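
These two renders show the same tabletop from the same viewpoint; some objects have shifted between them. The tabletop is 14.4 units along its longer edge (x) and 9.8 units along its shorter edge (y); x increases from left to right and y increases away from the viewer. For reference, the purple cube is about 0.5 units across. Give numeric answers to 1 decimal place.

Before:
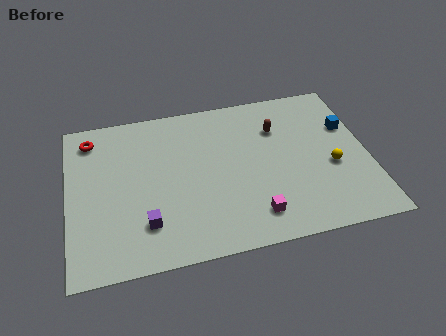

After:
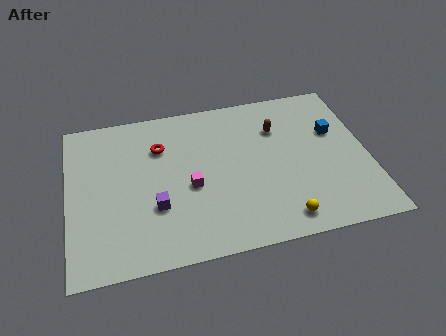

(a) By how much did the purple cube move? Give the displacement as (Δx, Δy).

(0.5, 0.9)

The purple cube started near (3.6, 2.4) and ended near (4.1, 3.3).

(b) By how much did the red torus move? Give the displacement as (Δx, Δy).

(3.3, -1.2)

The red torus was at about (1.2, 8.2) and moved to about (4.5, 7.0).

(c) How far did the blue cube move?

0.7

From (13.6, 6.4) to (12.9, 6.2), the blue cube covered √(0.7² + 0.2²) ≈ 0.7 units.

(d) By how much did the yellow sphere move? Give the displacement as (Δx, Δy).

(-2.6, -2.7)

The yellow sphere started near (12.6, 4.0) and ended near (10.0, 1.3).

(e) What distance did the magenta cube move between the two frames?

3.8

From (8.7, 1.8) to (5.8, 4.2), the magenta cube covered √(2.9² + 2.4²) ≈ 3.8 units.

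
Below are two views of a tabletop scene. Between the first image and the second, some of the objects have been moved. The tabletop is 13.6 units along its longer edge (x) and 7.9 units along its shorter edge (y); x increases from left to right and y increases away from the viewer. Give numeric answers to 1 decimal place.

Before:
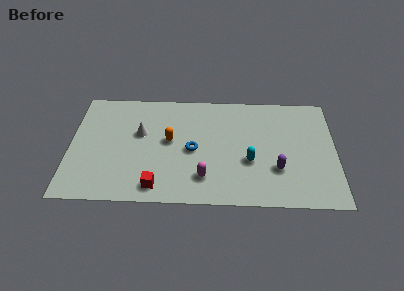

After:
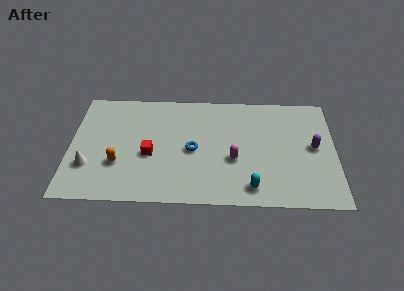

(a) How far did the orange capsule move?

3.1

From (5.1, 4.3) to (2.5, 2.6), the orange capsule covered √(2.6² + 1.7²) ≈ 3.1 units.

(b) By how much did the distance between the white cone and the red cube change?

-0.6

Before: roughly 3.8 units apart; after: 3.2. That's 0.6 units closer together.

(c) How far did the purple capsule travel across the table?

2.5

From (10.6, 2.5) to (12.5, 4.1), the purple capsule covered √(1.9² + 1.6²) ≈ 2.5 units.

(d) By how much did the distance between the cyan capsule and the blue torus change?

+0.9

They were about 3.0 units apart before and 3.9 after — 0.9 units further apart.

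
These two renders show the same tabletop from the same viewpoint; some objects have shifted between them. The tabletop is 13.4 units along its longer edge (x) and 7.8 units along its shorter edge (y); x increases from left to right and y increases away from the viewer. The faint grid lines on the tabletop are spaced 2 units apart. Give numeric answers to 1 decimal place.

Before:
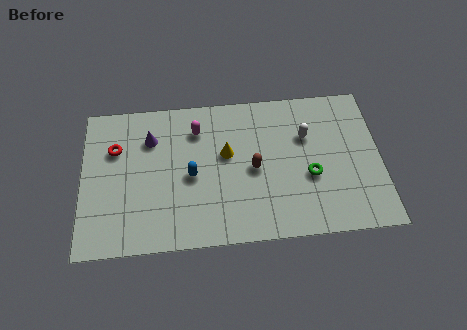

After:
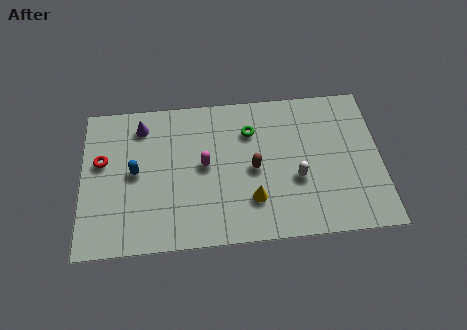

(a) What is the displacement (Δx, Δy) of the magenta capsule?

(0.3, -1.9)

The magenta capsule started near (5.2, 6.0) and ended near (5.5, 4.1).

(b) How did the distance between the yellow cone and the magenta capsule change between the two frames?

+1.0

The distance was about 1.9 in the first image and 2.9 in the second, so they moved 1.0 units further apart.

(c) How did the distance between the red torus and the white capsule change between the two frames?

+0.3

They were about 8.6 units apart before and 8.9 after — 0.3 units further apart.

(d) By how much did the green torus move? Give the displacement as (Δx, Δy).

(-2.6, 2.6)

From the two frames, the green torus sits at roughly (10.2, 3.1) before and (7.6, 5.7) after.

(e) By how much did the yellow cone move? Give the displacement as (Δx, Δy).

(1.1, -2.5)

The yellow cone started near (6.5, 4.6) and ended near (7.6, 2.1).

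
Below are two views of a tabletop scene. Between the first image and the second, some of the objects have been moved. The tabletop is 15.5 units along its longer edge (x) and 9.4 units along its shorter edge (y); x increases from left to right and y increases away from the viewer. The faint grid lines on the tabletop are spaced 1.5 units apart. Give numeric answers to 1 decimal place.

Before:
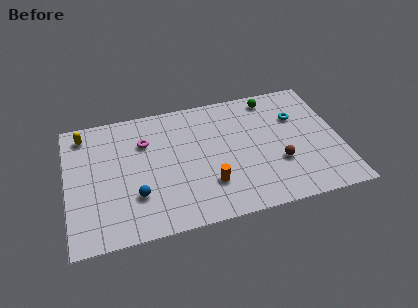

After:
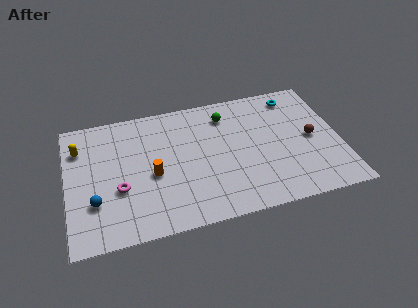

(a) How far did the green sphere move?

2.8

The green sphere was near (11.9, 8.2) before and (9.2, 7.5) after, so it travelled √(2.7² + 0.7²) ≈ 2.8 units.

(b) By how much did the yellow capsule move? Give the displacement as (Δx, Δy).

(-0.3, -1.0)

The yellow capsule was at about (1.1, 8.0) and moved to about (0.8, 7.0).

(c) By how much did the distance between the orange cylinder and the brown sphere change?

+5.1

The distance was about 4.0 in the first image and 9.1 in the second, so they moved 5.1 units further apart.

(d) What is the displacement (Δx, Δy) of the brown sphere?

(2.0, 1.4)

The brown sphere was at about (11.9, 3.2) and moved to about (13.9, 4.6).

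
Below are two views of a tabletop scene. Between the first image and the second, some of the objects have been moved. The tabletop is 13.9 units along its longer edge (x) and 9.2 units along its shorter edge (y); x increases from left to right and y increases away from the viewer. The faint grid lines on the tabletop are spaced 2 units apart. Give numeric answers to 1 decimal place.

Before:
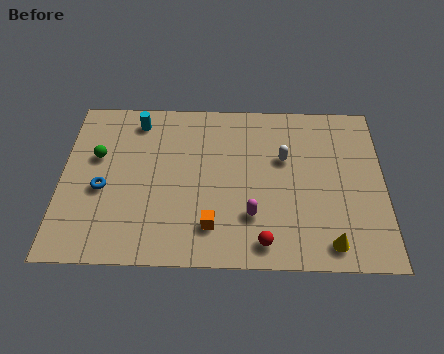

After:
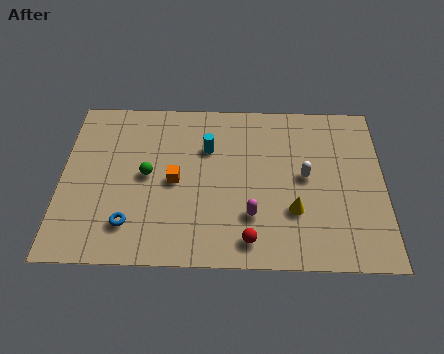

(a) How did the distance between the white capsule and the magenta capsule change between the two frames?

-0.3

Before: roughly 3.5 units apart; after: 3.2. That's 0.3 units closer together.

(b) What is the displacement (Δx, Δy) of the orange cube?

(-1.6, 2.4)

From the two frames, the orange cube sits at roughly (6.5, 2.0) before and (4.9, 4.4) after.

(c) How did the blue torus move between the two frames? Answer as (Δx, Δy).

(1.2, -1.9)

From the two frames, the blue torus sits at roughly (1.8, 3.9) before and (3.0, 2.0) after.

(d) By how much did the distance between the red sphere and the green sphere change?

-2.9

They were about 8.5 units apart before and 5.6 after — 2.9 units closer together.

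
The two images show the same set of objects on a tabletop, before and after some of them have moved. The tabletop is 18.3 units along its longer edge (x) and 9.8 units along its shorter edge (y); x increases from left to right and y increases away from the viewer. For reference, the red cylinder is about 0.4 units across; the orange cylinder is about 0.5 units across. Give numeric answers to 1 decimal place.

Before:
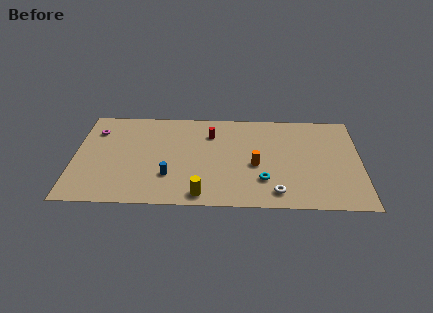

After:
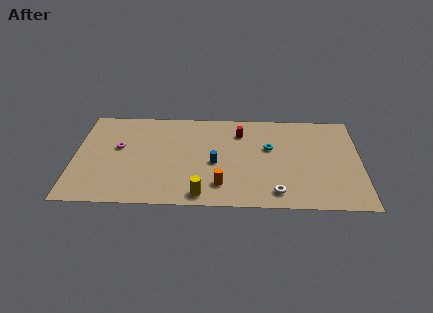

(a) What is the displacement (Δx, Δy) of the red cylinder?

(1.9, 0.2)

The red cylinder started near (8.7, 7.3) and ended near (10.6, 7.5).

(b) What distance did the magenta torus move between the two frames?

2.3

The magenta torus moved from about (1.3, 7.4) to (2.8, 5.7), a distance of √(1.5² + 1.7²) ≈ 2.3.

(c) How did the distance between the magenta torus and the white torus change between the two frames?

-2.1

The distance was about 13.0 in the first image and 10.9 in the second, so they moved 2.1 units closer together.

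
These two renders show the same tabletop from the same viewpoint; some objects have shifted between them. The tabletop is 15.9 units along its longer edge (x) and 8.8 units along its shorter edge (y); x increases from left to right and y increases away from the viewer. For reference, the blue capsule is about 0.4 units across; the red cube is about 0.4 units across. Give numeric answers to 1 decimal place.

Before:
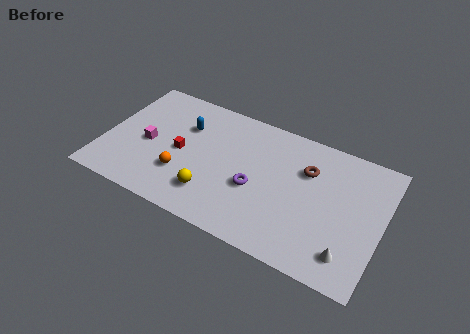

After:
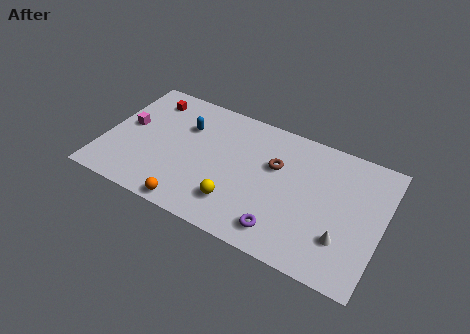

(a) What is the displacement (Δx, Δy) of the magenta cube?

(-1.3, 0.8)

From the two frames, the magenta cube sits at roughly (2.5, 4.0) before and (1.2, 4.8) after.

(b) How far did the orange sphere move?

2.1

From (4.7, 2.7) to (5.5, 0.8), the orange sphere covered √(0.8² + 1.9²) ≈ 2.1 units.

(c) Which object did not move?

the blue capsule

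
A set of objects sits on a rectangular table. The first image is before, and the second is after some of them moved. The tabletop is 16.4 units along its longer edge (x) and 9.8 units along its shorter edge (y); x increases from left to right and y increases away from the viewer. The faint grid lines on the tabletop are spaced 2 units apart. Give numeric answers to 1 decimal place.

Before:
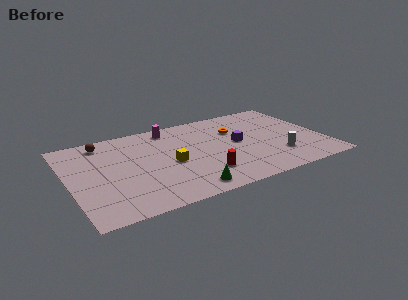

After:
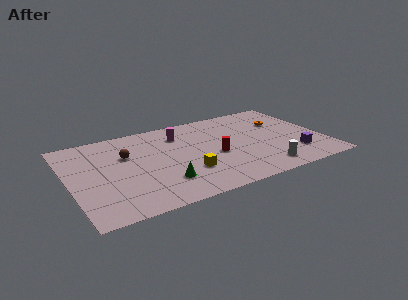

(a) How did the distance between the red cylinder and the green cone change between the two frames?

+2.2

They were about 1.8 units apart before and 4.0 after — 2.2 units further apart.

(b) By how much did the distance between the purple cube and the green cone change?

+3.1

The distance was about 5.5 in the first image and 8.6 in the second, so they moved 3.1 units further apart.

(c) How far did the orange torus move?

3.1

From (11.0, 6.7) to (14.1, 6.6), the orange torus covered √(3.1² + 0.1²) ≈ 3.1 units.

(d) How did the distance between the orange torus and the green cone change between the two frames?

+2.5

They were about 6.8 units apart before and 9.3 after — 2.5 units further apart.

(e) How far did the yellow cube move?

1.7

The yellow cube was near (6.4, 4.4) before and (7.3, 3.0) after, so it travelled √(0.9² + 1.4²) ≈ 1.7 units.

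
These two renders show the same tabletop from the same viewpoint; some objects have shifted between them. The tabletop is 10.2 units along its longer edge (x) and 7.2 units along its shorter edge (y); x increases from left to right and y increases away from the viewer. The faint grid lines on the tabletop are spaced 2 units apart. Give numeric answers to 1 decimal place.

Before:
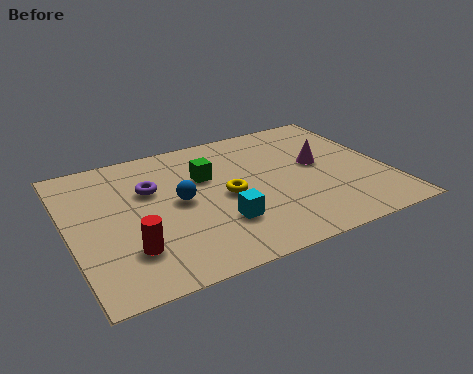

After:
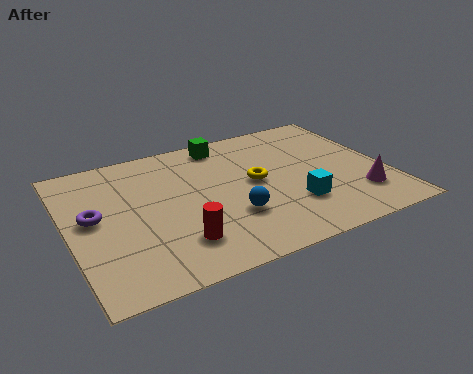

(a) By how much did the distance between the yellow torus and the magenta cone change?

+0.5

The distance was about 3.2 in the first image and 3.7 in the second, so they moved 0.5 units further apart.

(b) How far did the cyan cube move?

2.4

From (4.6, 2.1) to (7.0, 2.1), the cyan cube covered √(2.4² + 0.0²) ≈ 2.4 units.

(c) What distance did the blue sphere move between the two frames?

2.1

The blue sphere was near (3.5, 3.7) before and (5.0, 2.3) after, so it travelled √(1.5² + 1.4²) ≈ 2.1 units.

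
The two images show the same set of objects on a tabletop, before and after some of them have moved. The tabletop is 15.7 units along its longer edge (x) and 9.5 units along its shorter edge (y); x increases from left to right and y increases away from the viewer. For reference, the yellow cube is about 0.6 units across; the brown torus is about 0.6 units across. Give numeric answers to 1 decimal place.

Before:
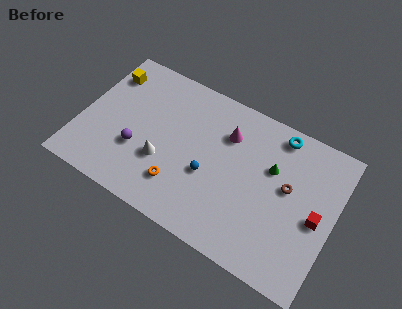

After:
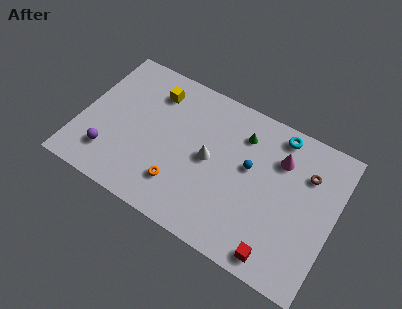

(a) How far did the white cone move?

3.1

From (5.3, 3.3) to (8.0, 4.8), the white cone covered √(2.7² + 1.5²) ≈ 3.1 units.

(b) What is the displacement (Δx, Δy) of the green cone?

(-2.0, 1.2)

From the two frames, the green cone sits at roughly (11.7, 6.1) before and (9.7, 7.3) after.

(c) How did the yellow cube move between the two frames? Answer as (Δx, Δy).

(3.0, 0.1)

From the two frames, the yellow cube sits at roughly (1.1, 7.4) before and (4.1, 7.5) after.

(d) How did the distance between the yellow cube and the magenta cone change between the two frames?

+0.3

The distance was about 7.7 in the first image and 8.0 in the second, so they moved 0.3 units further apart.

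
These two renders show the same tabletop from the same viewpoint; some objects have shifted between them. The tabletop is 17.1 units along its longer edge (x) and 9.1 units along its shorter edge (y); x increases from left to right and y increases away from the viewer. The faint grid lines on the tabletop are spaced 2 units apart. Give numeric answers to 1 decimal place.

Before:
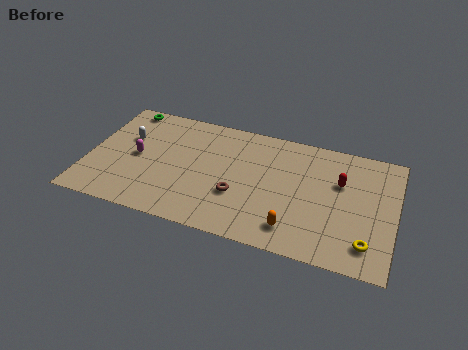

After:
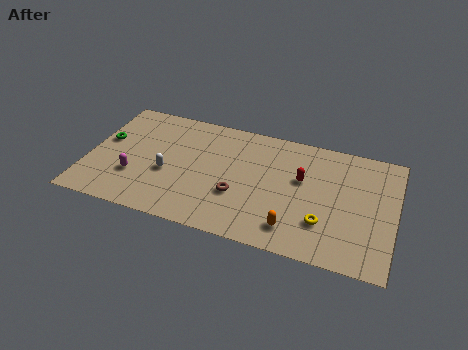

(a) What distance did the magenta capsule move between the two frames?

1.6

From (2.7, 4.5) to (2.7, 2.9), the magenta capsule covered √(0.0² + 1.6²) ≈ 1.6 units.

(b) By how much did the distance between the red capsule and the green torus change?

-1.5

Before: roughly 12.6 units apart; after: 11.1. That's 1.5 units closer together.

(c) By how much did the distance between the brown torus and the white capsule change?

-3.0

They were about 7.0 units apart before and 4.0 after — 3.0 units closer together.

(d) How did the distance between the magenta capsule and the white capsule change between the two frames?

+0.5

They were about 1.5 units apart before and 2.0 after — 0.5 units further apart.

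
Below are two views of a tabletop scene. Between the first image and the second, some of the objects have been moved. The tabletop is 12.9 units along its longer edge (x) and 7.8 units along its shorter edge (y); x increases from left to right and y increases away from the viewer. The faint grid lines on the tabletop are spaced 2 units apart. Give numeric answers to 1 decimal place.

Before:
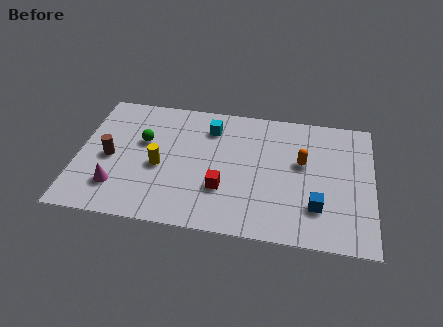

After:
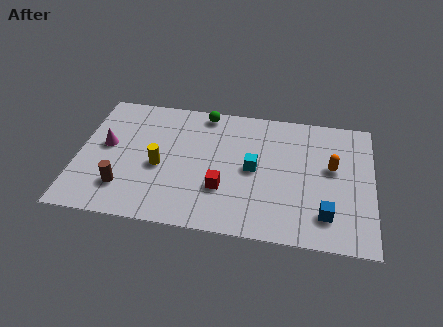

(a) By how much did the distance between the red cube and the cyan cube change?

-1.8

Before: roughly 3.7 units apart; after: 1.9. That's 1.8 units closer together.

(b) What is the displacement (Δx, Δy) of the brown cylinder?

(0.7, -1.7)

From the two frames, the brown cylinder sits at roughly (1.4, 3.6) before and (2.1, 1.9) after.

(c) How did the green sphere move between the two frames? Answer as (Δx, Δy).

(2.6, 2.2)

From the two frames, the green sphere sits at roughly (2.8, 4.8) before and (5.4, 7.0) after.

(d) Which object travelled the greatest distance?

the green sphere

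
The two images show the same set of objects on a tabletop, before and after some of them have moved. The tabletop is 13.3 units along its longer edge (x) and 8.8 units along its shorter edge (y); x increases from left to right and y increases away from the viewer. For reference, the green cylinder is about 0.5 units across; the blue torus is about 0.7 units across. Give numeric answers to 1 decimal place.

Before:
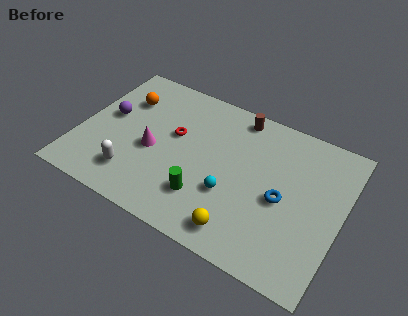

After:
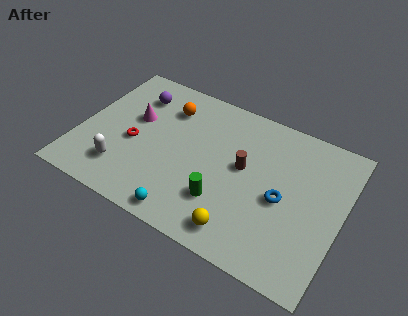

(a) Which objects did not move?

the yellow sphere and the blue torus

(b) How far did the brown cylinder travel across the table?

3.0

The brown cylinder moved from about (7.6, 7.8) to (8.3, 4.9), a distance of √(0.7² + 2.9²) ≈ 3.0.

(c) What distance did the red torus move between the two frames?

2.4

The red torus was near (4.7, 5.2) before and (2.8, 3.8) after, so it travelled √(1.9² + 1.4²) ≈ 2.4 units.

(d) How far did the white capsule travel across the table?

0.6

The white capsule was near (3.1, 1.9) before and (2.5, 2.0) after, so it travelled √(0.6² + 0.1²) ≈ 0.6 units.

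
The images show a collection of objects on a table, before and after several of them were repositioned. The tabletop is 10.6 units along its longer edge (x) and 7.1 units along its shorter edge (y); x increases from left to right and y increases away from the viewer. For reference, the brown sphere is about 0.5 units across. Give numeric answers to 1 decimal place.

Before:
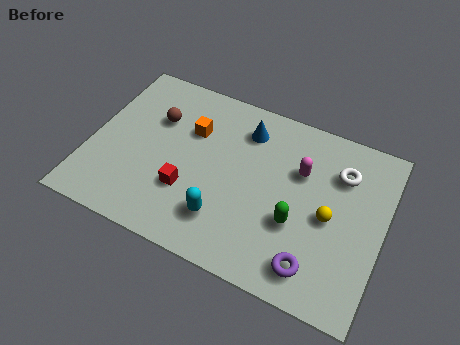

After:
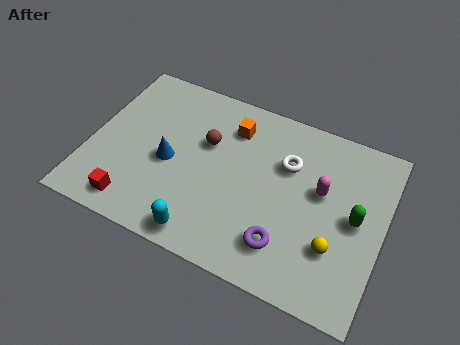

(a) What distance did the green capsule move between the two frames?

2.2

The green capsule moved from about (7.6, 2.6) to (9.6, 3.6), a distance of √(2.0² + 1.0²) ≈ 2.2.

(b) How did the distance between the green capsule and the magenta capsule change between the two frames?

-0.7

The distance was about 2.1 in the first image and 1.4 in the second, so they moved 0.7 units closer together.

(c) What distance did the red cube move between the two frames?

2.2

From (3.7, 2.3) to (1.9, 1.0), the red cube covered √(1.8² + 1.3²) ≈ 2.2 units.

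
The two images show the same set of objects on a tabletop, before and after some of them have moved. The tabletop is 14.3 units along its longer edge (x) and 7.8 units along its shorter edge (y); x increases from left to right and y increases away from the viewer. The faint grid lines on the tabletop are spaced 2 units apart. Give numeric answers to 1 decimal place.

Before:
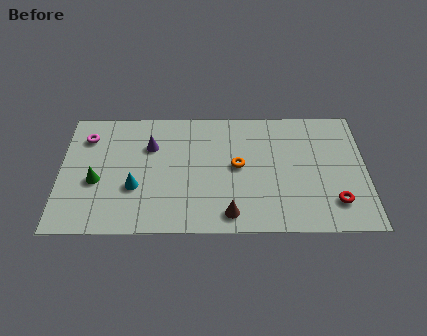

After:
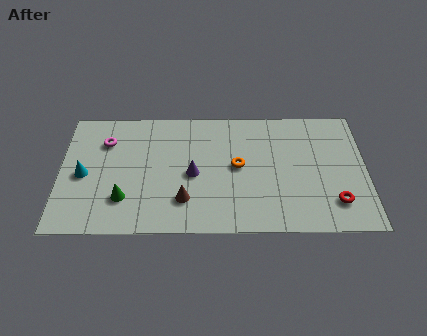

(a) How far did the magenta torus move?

0.9

From (1.2, 6.0) to (2.1, 5.7), the magenta torus covered √(0.9² + 0.3²) ≈ 0.9 units.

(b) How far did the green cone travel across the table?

1.7

The green cone was near (1.7, 3.2) before and (3.0, 2.1) after, so it travelled √(1.3² + 1.1²) ≈ 1.7 units.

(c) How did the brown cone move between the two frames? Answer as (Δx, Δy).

(-2.1, 0.9)

The brown cone started near (7.9, 1.1) and ended near (5.8, 2.0).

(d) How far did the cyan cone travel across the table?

2.5

The cyan cone moved from about (3.5, 2.8) to (1.1, 3.6), a distance of √(2.4² + 0.8²) ≈ 2.5.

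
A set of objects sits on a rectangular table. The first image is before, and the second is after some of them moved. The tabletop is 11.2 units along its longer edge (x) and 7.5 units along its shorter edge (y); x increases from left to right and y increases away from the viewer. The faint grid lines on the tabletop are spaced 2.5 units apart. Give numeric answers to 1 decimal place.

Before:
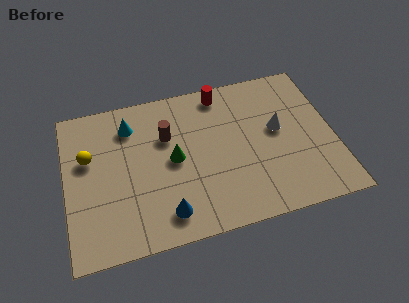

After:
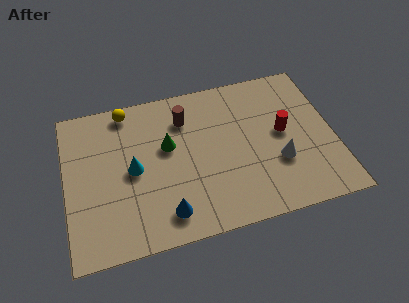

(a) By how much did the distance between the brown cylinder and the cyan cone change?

+1.3

The distance was about 1.7 in the first image and 3.0 in the second, so they moved 1.3 units further apart.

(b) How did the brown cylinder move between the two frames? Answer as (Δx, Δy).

(0.8, 0.7)

From the two frames, the brown cylinder sits at roughly (4.3, 5.0) before and (5.1, 5.7) after.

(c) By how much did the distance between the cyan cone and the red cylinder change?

+2.3

The distance was about 4.0 in the first image and 6.3 in the second, so they moved 2.3 units further apart.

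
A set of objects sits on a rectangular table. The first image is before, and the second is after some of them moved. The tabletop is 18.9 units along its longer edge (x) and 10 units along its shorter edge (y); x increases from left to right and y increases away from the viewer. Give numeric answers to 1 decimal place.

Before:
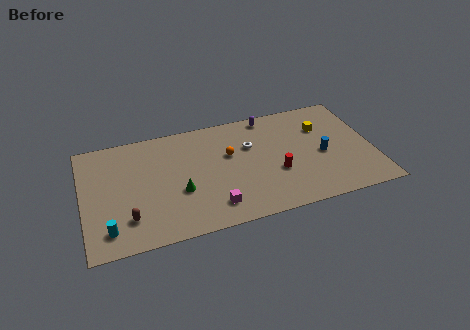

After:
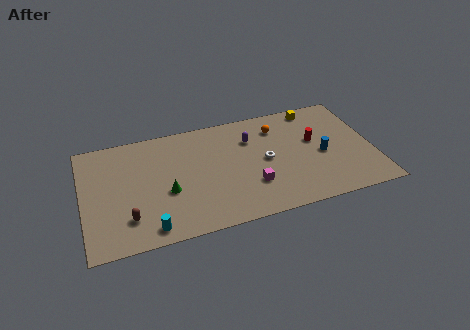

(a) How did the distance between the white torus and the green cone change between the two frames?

+1.0

They were about 5.6 units apart before and 6.6 after — 1.0 units further apart.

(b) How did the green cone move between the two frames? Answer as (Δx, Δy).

(-0.8, 0.2)

The green cone was at about (6.2, 3.8) and moved to about (5.4, 4.0).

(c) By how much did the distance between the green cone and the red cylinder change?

+3.7

They were about 6.3 units apart before and 10.0 after — 3.7 units further apart.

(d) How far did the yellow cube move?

1.9

From (15.8, 7.0) to (15.5, 8.9), the yellow cube covered √(0.3² + 1.9²) ≈ 1.9 units.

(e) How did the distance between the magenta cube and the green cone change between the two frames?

+2.7

They were about 2.8 units apart before and 5.5 after — 2.7 units further apart.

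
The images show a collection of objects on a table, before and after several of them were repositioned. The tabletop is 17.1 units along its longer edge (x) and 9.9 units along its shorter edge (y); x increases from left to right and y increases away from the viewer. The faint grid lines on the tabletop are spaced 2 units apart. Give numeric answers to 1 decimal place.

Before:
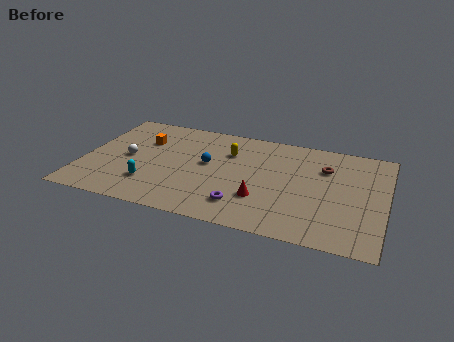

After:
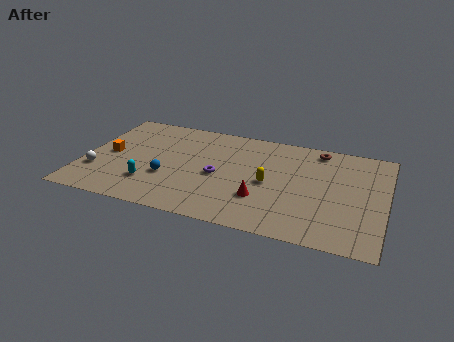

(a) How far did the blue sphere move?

2.9

From (7.0, 5.5) to (4.9, 3.5), the blue sphere covered √(2.1² + 2.0²) ≈ 2.9 units.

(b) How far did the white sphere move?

2.4

The white sphere was near (2.5, 4.8) before and (0.9, 3.0) after, so it travelled √(1.6² + 1.8²) ≈ 2.4 units.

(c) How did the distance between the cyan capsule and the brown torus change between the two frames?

+0.4

Before: roughly 10.6 units apart; after: 11.0. That's 0.4 units further apart.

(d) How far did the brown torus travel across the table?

1.8

The brown torus was near (13.6, 7.0) before and (13.1, 8.7) after, so it travelled √(0.5² + 1.7²) ≈ 1.8 units.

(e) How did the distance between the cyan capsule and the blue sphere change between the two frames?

-2.9

Before: roughly 4.2 units apart; after: 1.3. That's 2.9 units closer together.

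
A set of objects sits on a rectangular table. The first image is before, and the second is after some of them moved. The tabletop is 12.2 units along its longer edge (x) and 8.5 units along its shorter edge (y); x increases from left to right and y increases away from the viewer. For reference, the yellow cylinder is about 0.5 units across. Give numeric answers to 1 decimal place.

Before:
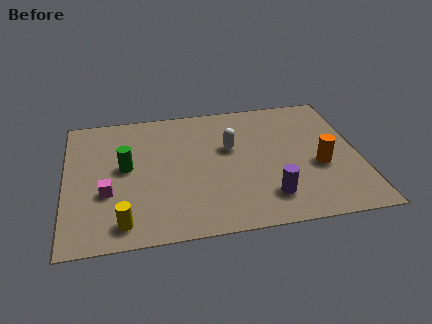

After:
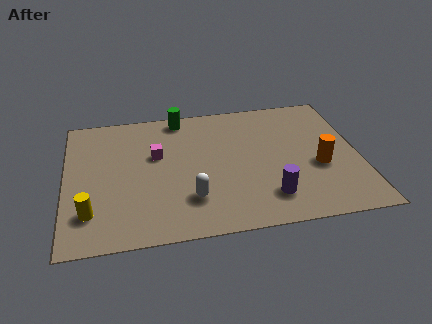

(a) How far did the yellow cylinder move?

1.5

The yellow cylinder was near (2.3, 1.2) before and (1.0, 2.0) after, so it travelled √(1.3² + 0.8²) ≈ 1.5 units.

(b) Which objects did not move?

the orange cylinder and the purple cylinder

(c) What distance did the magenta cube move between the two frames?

3.0

From (1.7, 3.1) to (3.8, 5.2), the magenta cube covered √(2.1² + 2.1²) ≈ 3.0 units.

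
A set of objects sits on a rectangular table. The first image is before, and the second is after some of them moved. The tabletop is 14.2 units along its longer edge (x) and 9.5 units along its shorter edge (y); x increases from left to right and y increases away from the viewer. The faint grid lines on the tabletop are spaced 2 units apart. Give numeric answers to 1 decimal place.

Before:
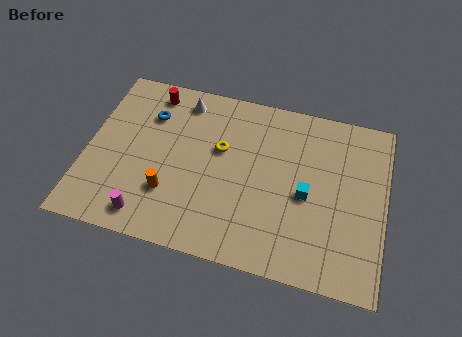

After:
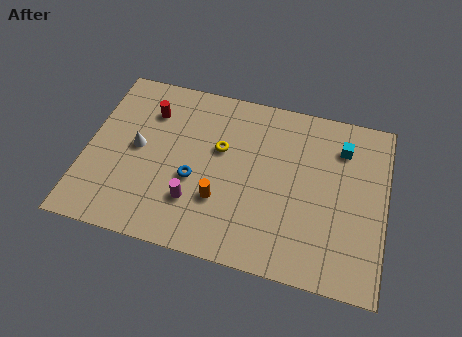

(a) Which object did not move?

the yellow torus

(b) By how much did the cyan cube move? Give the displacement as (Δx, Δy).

(1.5, 3.0)

The cyan cube was at about (10.5, 4.3) and moved to about (12.0, 7.3).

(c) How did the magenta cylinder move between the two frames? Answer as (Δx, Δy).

(2.1, 1.3)

The magenta cylinder was at about (3.2, 1.3) and moved to about (5.3, 2.6).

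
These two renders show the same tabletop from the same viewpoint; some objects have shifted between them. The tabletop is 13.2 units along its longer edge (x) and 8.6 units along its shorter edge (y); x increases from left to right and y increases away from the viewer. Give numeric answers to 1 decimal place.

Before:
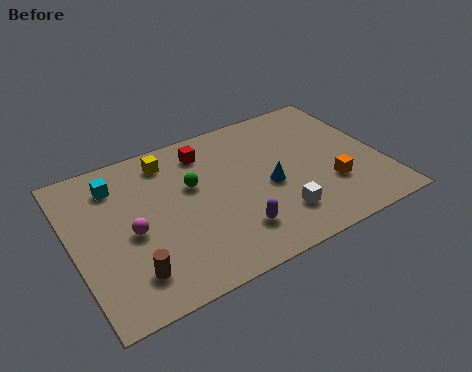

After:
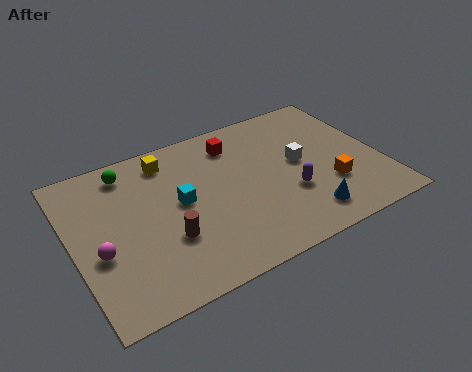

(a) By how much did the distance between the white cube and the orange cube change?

-0.4

They were about 2.5 units apart before and 2.1 after — 0.4 units closer together.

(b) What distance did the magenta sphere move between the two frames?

1.5

The magenta sphere was near (2.4, 3.9) before and (1.0, 3.4) after, so it travelled √(1.4² + 0.5²) ≈ 1.5 units.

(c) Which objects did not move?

the orange cube and the yellow cube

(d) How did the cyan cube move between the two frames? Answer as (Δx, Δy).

(2.5, -2.2)

From the two frames, the cyan cube sits at roughly (2.1, 6.8) before and (4.6, 4.6) after.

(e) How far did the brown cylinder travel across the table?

2.0

The brown cylinder moved from about (2.1, 1.8) to (3.8, 2.9), a distance of √(1.7² + 1.1²) ≈ 2.0.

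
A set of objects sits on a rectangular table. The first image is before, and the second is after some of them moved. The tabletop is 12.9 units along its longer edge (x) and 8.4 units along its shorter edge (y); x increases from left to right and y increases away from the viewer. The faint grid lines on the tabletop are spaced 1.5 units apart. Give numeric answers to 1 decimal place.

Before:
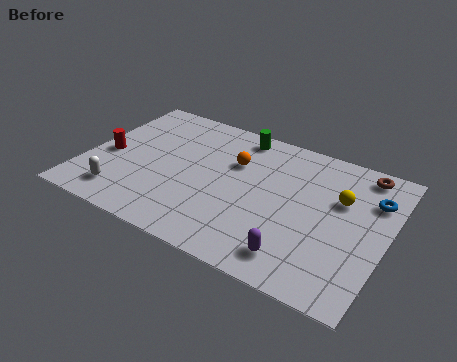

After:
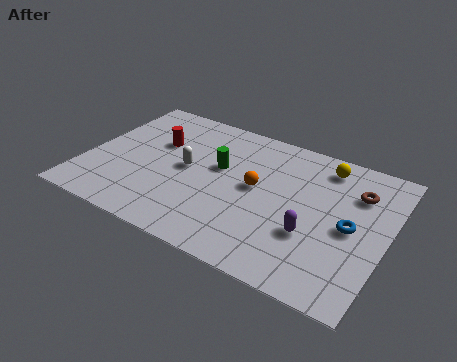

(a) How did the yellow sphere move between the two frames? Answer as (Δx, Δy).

(-0.9, 1.7)

The yellow sphere was at about (10.8, 5.4) and moved to about (9.9, 7.1).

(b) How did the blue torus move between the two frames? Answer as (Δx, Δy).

(-0.7, -2.0)

The blue torus was at about (12.1, 6.0) and moved to about (11.4, 4.0).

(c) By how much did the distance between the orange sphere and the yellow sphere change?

-0.9

Before: roughly 4.6 units apart; after: 3.7. That's 0.9 units closer together.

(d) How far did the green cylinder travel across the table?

2.5

From (6.1, 7.4) to (5.6, 5.0), the green cylinder covered √(0.5² + 2.4²) ≈ 2.5 units.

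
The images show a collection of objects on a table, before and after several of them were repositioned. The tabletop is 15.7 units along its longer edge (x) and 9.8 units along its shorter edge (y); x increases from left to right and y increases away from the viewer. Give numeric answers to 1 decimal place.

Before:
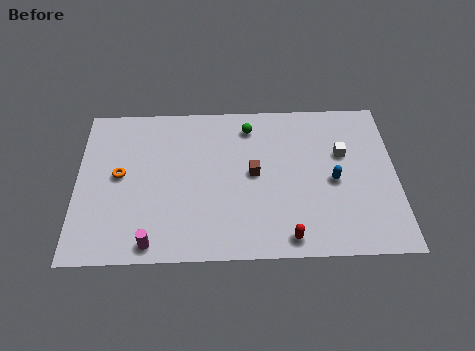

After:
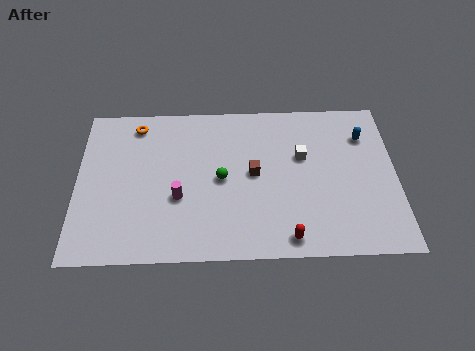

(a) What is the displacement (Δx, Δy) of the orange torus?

(0.8, 3.2)

The orange torus started near (2.1, 5.2) and ended near (2.9, 8.4).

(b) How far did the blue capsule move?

3.2

The blue capsule moved from about (12.6, 4.5) to (14.2, 7.3), a distance of √(1.6² + 2.8²) ≈ 3.2.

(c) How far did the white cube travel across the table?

2.0

The white cube moved from about (13.1, 6.2) to (11.1, 6.1), a distance of √(2.0² + 0.1²) ≈ 2.0.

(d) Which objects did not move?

the brown cube and the red capsule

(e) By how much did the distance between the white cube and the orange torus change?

-2.5

They were about 11.0 units apart before and 8.5 after — 2.5 units closer together.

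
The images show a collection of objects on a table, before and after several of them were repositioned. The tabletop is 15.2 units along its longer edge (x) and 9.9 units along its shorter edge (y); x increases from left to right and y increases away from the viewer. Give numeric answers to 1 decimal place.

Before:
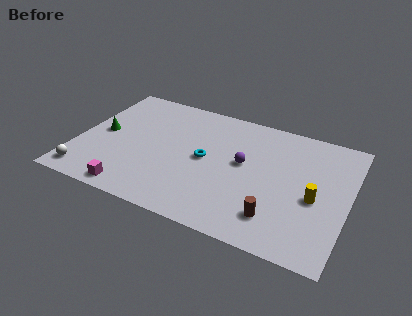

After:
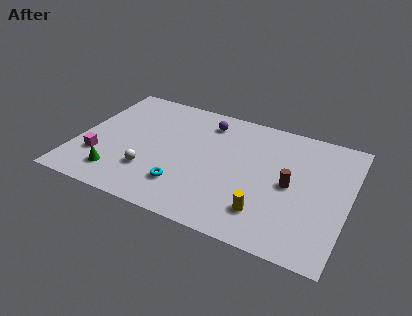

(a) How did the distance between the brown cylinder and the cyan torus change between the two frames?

+1.0

They were about 5.2 units apart before and 6.2 after — 1.0 units further apart.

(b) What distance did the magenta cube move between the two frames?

2.9

The magenta cube was near (3.6, 1.0) before and (1.4, 2.9) after, so it travelled √(2.2² + 1.9²) ≈ 2.9 units.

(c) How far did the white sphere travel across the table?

3.7

From (0.9, 1.3) to (4.3, 2.8), the white sphere covered √(3.4² + 1.5²) ≈ 3.7 units.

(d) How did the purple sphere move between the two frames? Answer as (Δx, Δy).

(-2.4, 2.6)

From the two frames, the purple sphere sits at roughly (9.3, 5.5) before and (6.9, 8.1) after.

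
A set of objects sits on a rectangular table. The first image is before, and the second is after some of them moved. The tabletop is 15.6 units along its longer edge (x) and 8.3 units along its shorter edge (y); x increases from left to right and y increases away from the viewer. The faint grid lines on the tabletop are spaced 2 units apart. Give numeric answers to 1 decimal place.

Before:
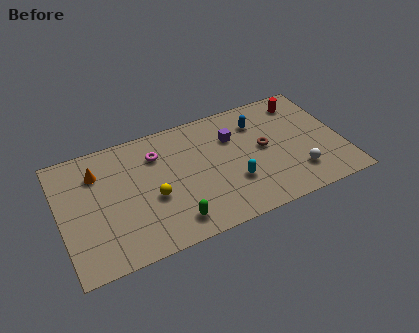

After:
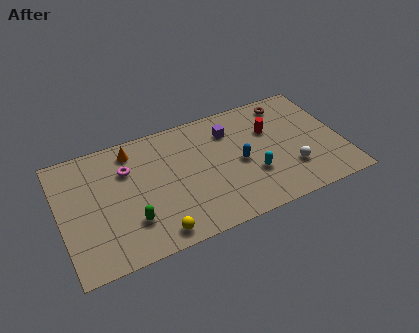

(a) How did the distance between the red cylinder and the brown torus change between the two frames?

-1.5

The distance was about 3.5 in the first image and 2.0 in the second, so they moved 1.5 units closer together.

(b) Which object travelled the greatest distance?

the brown torus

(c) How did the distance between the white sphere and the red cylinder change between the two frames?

-1.8

The distance was about 5.0 in the first image and 3.2 in the second, so they moved 1.8 units closer together.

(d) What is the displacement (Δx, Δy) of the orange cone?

(2.0, 0.8)

The orange cone was at about (2.2, 6.2) and moved to about (4.2, 7.0).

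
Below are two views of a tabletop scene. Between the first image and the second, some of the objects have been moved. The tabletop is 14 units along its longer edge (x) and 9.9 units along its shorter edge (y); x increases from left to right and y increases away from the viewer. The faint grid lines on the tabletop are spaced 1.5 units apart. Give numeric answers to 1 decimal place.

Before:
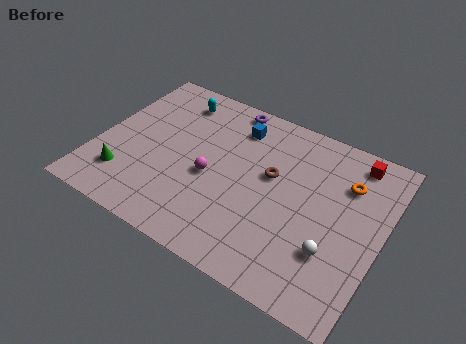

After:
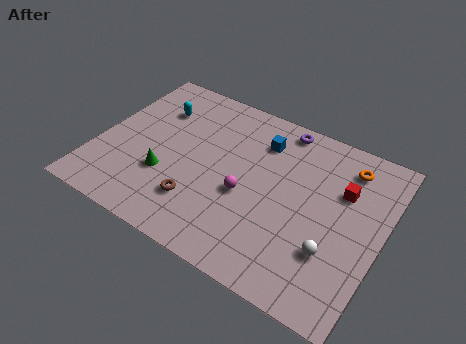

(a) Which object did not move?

the white sphere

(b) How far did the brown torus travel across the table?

4.5

From (8.5, 5.8) to (5.4, 2.5), the brown torus covered √(3.1² + 3.3²) ≈ 4.5 units.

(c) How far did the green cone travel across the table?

2.1

The green cone moved from about (1.7, 2.3) to (3.6, 3.3), a distance of √(1.9² + 1.0²) ≈ 2.1.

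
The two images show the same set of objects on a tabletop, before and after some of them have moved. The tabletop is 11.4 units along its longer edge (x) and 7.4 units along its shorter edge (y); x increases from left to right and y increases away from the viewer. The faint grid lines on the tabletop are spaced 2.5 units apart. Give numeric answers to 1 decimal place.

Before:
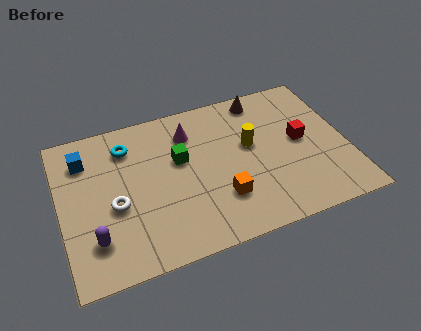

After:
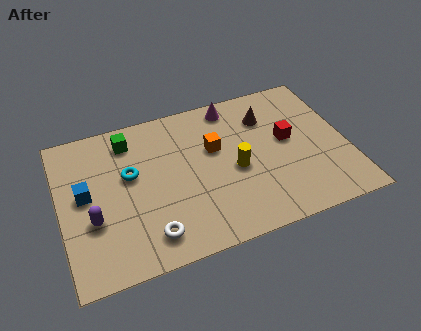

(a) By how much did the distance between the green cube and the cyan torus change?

-0.7

Before: roughly 2.4 units apart; after: 1.7. That's 0.7 units closer together.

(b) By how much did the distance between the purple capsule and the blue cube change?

-2.6

The distance was about 3.9 in the first image and 1.3 in the second, so they moved 2.6 units closer together.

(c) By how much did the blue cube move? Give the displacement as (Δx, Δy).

(-0.1, -1.7)

The blue cube started near (1.1, 5.7) and ended near (1.0, 4.0).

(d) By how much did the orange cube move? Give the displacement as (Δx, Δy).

(0.0, 2.5)

From the two frames, the orange cube sits at roughly (6.2, 2.1) before and (6.2, 4.6) after.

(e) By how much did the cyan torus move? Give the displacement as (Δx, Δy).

(0.0, -1.4)

The cyan torus started near (2.8, 5.8) and ended near (2.8, 4.4).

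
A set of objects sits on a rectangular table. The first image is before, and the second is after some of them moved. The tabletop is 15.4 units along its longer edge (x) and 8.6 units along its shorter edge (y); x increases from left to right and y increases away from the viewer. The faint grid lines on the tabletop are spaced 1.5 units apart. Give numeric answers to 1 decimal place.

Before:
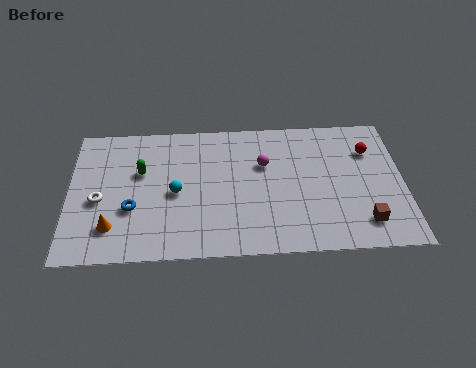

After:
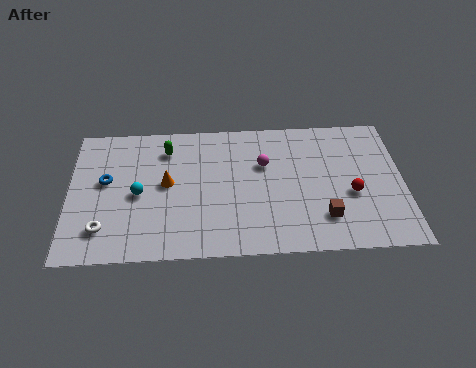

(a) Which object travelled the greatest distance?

the orange cone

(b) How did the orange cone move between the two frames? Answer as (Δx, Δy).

(2.5, 2.6)

From the two frames, the orange cone sits at roughly (2.0, 2.0) before and (4.5, 4.6) after.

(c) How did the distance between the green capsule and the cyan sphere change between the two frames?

+1.0

Before: roughly 2.1 units apart; after: 3.1. That's 1.0 units further apart.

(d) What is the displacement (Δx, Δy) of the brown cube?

(-1.8, 0.4)

From the two frames, the brown cube sits at roughly (13.5, 1.7) before and (11.7, 2.1) after.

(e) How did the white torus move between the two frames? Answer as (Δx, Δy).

(0.2, -1.8)

From the two frames, the white torus sits at roughly (1.4, 3.7) before and (1.6, 1.9) after.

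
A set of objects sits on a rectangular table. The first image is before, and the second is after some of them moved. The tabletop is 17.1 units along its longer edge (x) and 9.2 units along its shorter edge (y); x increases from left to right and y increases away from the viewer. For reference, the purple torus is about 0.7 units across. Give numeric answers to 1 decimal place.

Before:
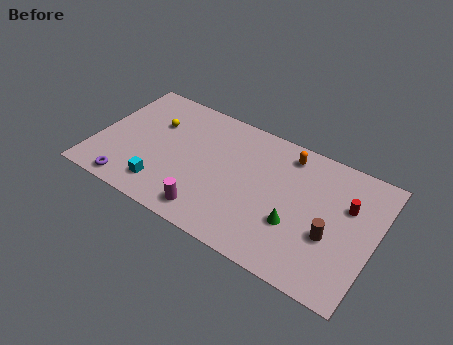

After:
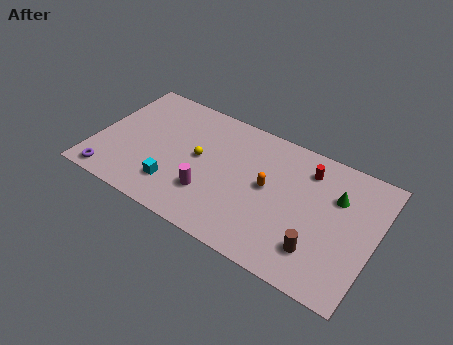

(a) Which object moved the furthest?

the green cone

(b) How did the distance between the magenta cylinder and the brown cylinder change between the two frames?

-0.7

The distance was about 7.4 in the first image and 6.7 in the second, so they moved 0.7 units closer together.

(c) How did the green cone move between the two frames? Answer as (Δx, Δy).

(2.1, 3.1)

From the two frames, the green cone sits at roughly (12.5, 3.2) before and (14.6, 6.3) after.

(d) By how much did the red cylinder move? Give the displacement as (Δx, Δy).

(-2.6, 1.3)

The red cylinder was at about (15.3, 6.0) and moved to about (12.7, 7.3).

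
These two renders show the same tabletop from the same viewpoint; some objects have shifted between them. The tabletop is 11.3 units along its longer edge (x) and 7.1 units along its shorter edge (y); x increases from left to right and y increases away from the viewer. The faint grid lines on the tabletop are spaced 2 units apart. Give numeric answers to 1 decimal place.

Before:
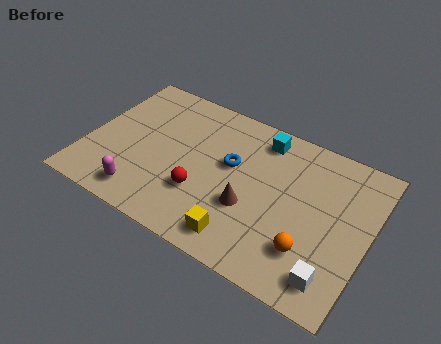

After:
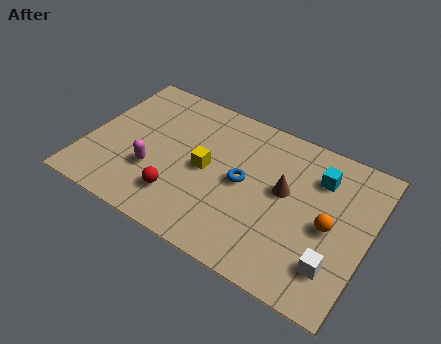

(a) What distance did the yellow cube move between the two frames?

3.0

The yellow cube was near (6.6, 1.1) before and (4.8, 3.5) after, so it travelled √(1.8² + 2.4²) ≈ 3.0 units.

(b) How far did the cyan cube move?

2.5

The cyan cube was near (6.7, 6.0) before and (9.1, 5.3) after, so it travelled √(2.4² + 0.7²) ≈ 2.5 units.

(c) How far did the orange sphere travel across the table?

1.5

The orange sphere was near (9.2, 1.9) before and (9.8, 3.3) after, so it travelled √(0.6² + 1.4²) ≈ 1.5 units.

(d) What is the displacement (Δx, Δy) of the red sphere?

(-0.8, -0.6)

From the two frames, the red sphere sits at roughly (4.8, 2.3) before and (4.0, 1.7) after.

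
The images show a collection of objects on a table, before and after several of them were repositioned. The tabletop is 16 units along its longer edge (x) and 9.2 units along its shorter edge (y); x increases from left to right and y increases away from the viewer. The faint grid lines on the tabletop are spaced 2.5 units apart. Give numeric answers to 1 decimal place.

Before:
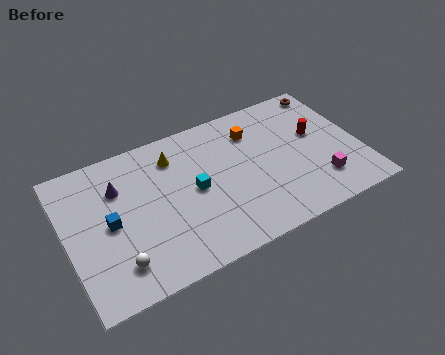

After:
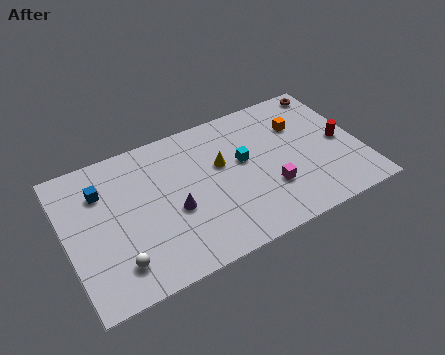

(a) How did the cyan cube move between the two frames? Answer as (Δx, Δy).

(2.8, 0.7)

The cyan cube was at about (6.9, 4.6) and moved to about (9.7, 5.3).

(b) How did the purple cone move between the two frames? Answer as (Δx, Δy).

(2.7, -2.7)

From the two frames, the purple cone sits at roughly (3.0, 6.5) before and (5.7, 3.8) after.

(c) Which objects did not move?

the brown torus and the white sphere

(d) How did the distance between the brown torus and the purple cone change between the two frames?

-1.8

They were about 12.1 units apart before and 10.3 after — 1.8 units closer together.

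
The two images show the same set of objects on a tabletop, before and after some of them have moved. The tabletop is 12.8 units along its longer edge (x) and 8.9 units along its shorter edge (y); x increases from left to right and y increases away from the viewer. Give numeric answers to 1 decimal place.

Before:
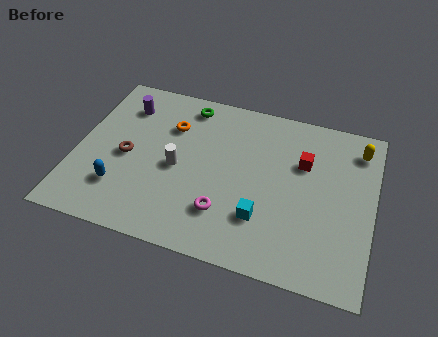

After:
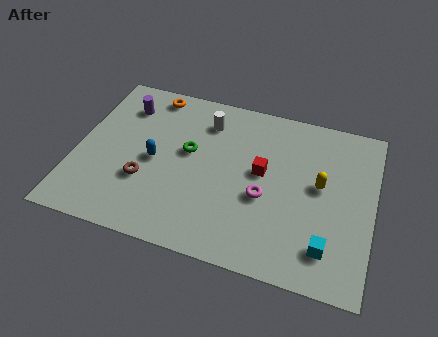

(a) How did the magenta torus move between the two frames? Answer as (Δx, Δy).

(1.6, 1.3)

From the two frames, the magenta torus sits at roughly (6.6, 2.3) before and (8.2, 3.6) after.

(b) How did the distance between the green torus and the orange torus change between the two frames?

+1.9

Before: roughly 1.5 units apart; after: 3.4. That's 1.9 units further apart.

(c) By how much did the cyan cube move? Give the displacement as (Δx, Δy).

(2.8, -0.7)

The cyan cube was at about (8.2, 2.5) and moved to about (11.0, 1.8).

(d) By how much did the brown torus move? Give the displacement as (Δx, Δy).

(0.9, -1.1)

From the two frames, the brown torus sits at roughly (2.2, 4.1) before and (3.1, 3.0) after.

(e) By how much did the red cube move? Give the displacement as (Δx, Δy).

(-1.7, -1.0)

From the two frames, the red cube sits at roughly (9.7, 5.9) before and (8.0, 4.9) after.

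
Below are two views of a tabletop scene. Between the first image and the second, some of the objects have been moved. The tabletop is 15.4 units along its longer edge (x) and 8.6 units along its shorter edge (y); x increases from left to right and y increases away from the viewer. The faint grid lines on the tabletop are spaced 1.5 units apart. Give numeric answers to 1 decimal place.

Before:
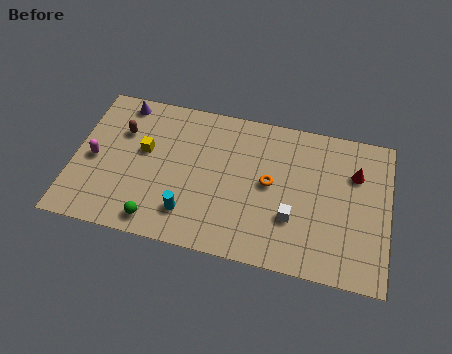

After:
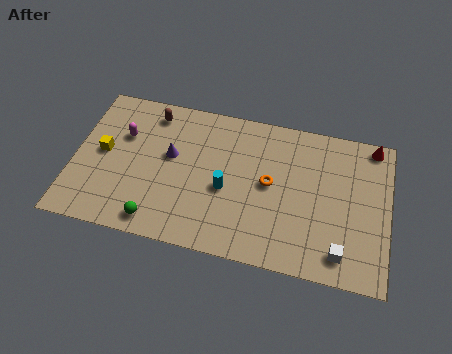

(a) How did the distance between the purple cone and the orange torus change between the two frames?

-3.2

The distance was about 8.1 in the first image and 4.9 in the second, so they moved 3.2 units closer together.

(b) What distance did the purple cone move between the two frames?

3.7

The purple cone moved from about (2.1, 7.6) to (4.7, 5.0), a distance of √(2.6² + 2.6²) ≈ 3.7.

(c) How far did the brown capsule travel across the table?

2.0

The brown capsule was near (2.2, 5.9) before and (3.6, 7.3) after, so it travelled √(1.4² + 1.4²) ≈ 2.0 units.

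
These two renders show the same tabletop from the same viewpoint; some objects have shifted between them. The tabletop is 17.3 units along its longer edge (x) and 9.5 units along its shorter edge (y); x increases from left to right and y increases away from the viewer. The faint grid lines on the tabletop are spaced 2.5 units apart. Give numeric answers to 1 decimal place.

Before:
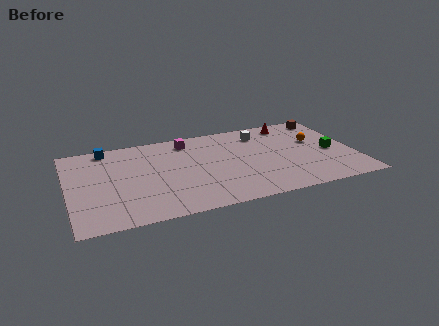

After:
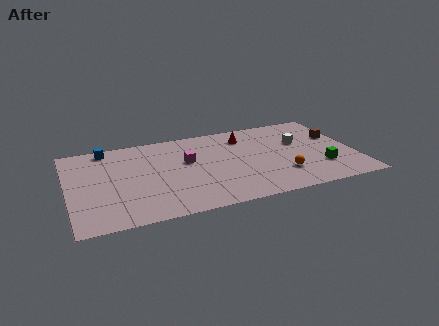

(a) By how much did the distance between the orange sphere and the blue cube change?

-1.1

They were about 12.9 units apart before and 11.8 after — 1.1 units closer together.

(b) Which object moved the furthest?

the orange sphere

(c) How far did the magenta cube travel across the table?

2.3

The magenta cube was near (7.4, 8.0) before and (7.2, 5.7) after, so it travelled √(0.2² + 2.3²) ≈ 2.3 units.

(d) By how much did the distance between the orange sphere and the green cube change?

+0.7

They were about 1.7 units apart before and 2.4 after — 0.7 units further apart.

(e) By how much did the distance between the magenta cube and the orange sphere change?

-1.7

The distance was about 8.0 in the first image and 6.3 in the second, so they moved 1.7 units closer together.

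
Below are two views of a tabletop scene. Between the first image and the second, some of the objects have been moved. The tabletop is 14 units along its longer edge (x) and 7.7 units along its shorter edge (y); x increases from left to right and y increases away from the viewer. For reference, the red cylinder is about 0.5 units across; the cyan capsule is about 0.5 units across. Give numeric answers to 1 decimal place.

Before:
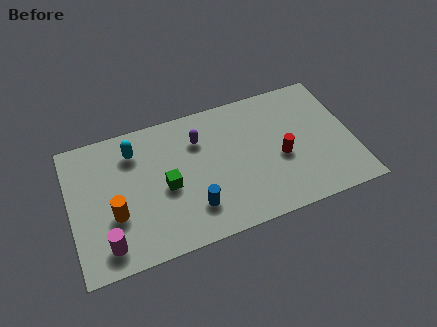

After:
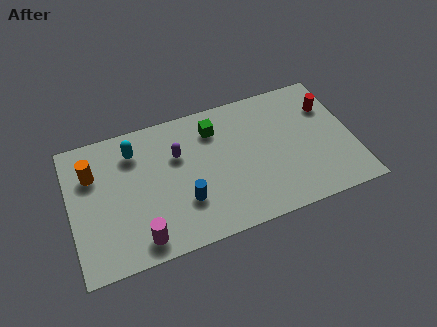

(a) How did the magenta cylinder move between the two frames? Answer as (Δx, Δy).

(1.6, -0.2)

The magenta cylinder started near (1.6, 1.3) and ended near (3.2, 1.1).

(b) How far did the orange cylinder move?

2.8

The orange cylinder moved from about (2.1, 2.8) to (1.2, 5.4), a distance of √(0.9² + 2.6²) ≈ 2.8.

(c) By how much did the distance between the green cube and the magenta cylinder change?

+2.6

Before: roughly 3.8 units apart; after: 6.4. That's 2.6 units further apart.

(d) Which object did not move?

the cyan capsule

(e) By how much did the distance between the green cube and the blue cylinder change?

+2.0

They were about 2.0 units apart before and 4.0 after — 2.0 units further apart.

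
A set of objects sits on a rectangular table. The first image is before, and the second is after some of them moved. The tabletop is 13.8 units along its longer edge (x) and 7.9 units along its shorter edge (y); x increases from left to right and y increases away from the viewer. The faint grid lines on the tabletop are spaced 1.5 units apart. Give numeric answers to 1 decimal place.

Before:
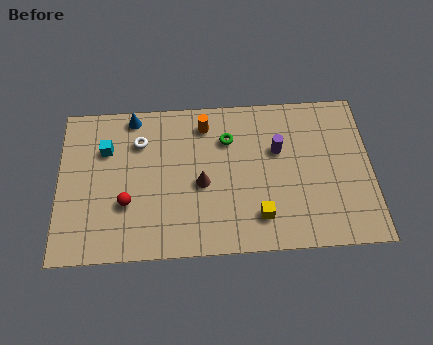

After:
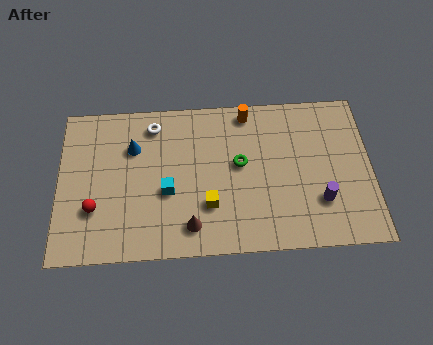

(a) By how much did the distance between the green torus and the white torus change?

+0.5

The distance was about 3.9 in the first image and 4.4 in the second, so they moved 0.5 units further apart.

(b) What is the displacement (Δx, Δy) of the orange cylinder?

(1.9, 0.5)

The orange cylinder started near (6.5, 6.5) and ended near (8.4, 7.0).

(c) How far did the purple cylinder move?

3.2

From (9.7, 5.0) to (11.5, 2.3), the purple cylinder covered √(1.8² + 2.7²) ≈ 3.2 units.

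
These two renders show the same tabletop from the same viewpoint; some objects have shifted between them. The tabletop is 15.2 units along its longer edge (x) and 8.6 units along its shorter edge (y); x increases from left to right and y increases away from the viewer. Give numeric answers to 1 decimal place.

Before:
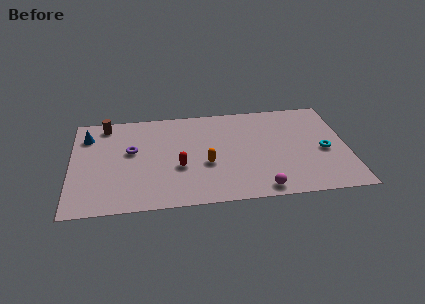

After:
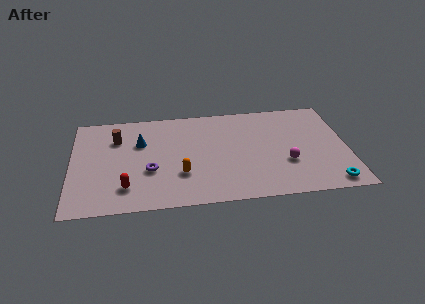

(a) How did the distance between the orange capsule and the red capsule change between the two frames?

+1.6

Before: roughly 1.5 units apart; after: 3.1. That's 1.6 units further apart.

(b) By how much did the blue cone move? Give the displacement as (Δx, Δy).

(2.9, -0.9)

From the two frames, the blue cone sits at roughly (0.9, 6.6) before and (3.8, 5.7) after.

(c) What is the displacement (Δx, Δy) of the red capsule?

(-2.9, -1.4)

The red capsule started near (5.9, 3.3) and ended near (3.0, 1.9).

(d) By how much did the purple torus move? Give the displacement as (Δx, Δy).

(1.0, -1.8)

The purple torus was at about (3.3, 5.0) and moved to about (4.3, 3.2).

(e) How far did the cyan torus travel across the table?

2.8

From (13.9, 3.8) to (14.1, 1.0), the cyan torus covered √(0.2² + 2.8²) ≈ 2.8 units.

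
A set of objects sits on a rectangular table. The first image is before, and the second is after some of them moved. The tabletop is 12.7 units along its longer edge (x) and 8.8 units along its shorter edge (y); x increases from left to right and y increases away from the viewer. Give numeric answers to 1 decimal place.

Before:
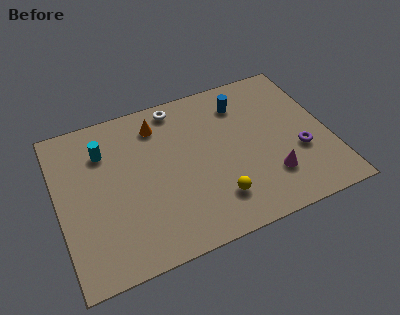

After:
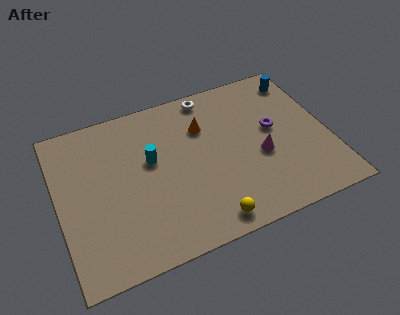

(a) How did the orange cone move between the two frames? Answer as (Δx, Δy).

(2.1, -0.9)

The orange cone was at about (4.9, 7.1) and moved to about (7.0, 6.2).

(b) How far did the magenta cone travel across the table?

1.3

The magenta cone moved from about (9.7, 2.3) to (9.4, 3.6), a distance of √(0.3² + 1.3²) ≈ 1.3.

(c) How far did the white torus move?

1.6

The white torus was near (5.9, 7.8) before and (7.5, 7.9) after, so it travelled √(1.6² + 0.1²) ≈ 1.6 units.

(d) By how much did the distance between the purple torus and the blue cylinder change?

-1.4

They were about 4.4 units apart before and 3.0 after — 1.4 units closer together.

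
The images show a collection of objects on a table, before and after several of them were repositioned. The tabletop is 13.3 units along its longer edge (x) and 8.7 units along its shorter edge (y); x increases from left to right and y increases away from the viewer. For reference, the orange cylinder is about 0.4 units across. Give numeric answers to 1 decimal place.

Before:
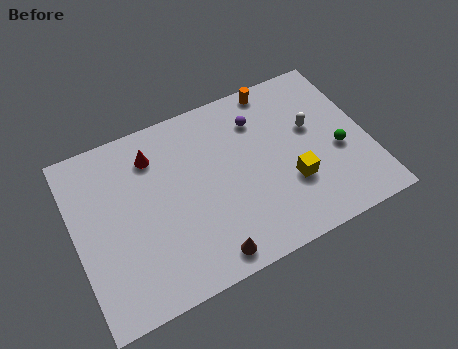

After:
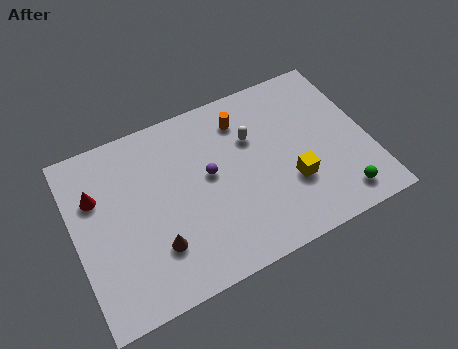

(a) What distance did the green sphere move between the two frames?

2.3

The green sphere moved from about (11.9, 3.6) to (11.6, 1.3), a distance of √(0.3² + 2.3²) ≈ 2.3.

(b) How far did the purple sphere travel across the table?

3.1

The purple sphere moved from about (8.6, 6.6) to (6.1, 4.8), a distance of √(2.5² + 1.8²) ≈ 3.1.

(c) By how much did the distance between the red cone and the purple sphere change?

+0.3

Before: roughly 4.8 units apart; after: 5.1. That's 0.3 units further apart.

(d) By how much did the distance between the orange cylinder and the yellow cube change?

-0.7

The distance was about 5.0 in the first image and 4.3 in the second, so they moved 0.7 units closer together.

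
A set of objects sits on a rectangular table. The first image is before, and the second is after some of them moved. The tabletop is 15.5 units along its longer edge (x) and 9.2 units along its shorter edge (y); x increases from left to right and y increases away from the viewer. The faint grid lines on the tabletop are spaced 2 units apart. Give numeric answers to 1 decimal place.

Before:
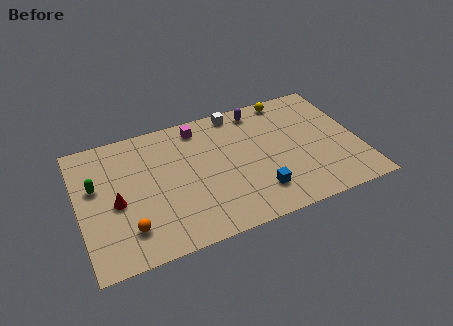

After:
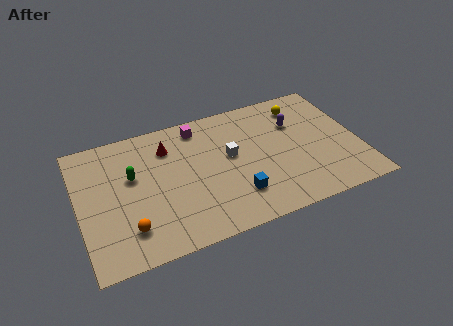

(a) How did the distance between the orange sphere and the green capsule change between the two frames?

-0.3

The distance was about 3.8 in the first image and 3.5 in the second, so they moved 0.3 units closer together.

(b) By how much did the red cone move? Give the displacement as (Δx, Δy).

(3.1, 2.9)

The red cone was at about (2.0, 4.1) and moved to about (5.1, 7.0).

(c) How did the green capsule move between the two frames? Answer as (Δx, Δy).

(2.0, 0.0)

From the two frames, the green capsule sits at roughly (1.0, 5.6) before and (3.0, 5.6) after.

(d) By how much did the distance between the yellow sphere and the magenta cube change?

+0.7

They were about 5.1 units apart before and 5.8 after — 0.7 units further apart.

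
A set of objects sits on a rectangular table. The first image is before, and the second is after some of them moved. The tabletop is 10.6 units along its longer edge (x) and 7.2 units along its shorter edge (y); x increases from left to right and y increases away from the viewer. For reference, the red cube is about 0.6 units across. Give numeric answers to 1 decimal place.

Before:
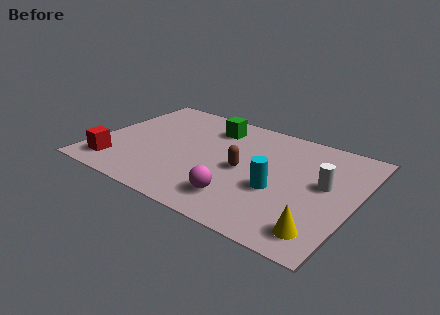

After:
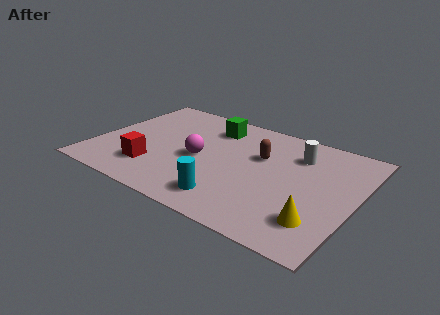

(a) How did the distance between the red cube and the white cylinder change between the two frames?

-2.1

They were about 8.6 units apart before and 6.5 after — 2.1 units closer together.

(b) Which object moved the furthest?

the magenta sphere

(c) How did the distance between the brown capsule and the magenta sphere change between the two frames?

+0.7

Before: roughly 1.9 units apart; after: 2.6. That's 0.7 units further apart.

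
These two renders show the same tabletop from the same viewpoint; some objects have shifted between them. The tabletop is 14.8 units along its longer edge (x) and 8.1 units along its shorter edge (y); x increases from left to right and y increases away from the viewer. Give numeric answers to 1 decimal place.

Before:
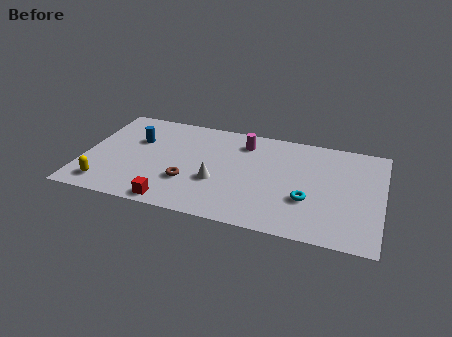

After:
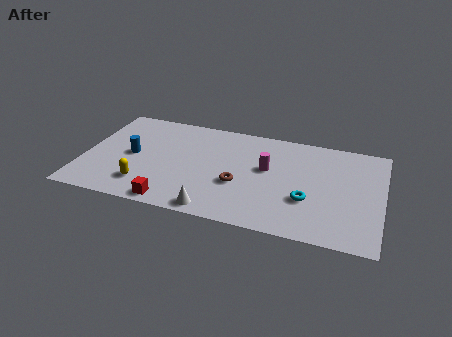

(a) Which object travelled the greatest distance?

the brown torus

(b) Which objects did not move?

the red cube and the cyan torus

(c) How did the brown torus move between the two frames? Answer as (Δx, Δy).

(2.5, 0.5)

The brown torus started near (5.3, 2.6) and ended near (7.8, 3.1).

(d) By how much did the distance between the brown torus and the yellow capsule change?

+0.6

Before: roughly 4.2 units apart; after: 4.8. That's 0.6 units further apart.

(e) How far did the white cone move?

2.2

The white cone was near (6.7, 3.0) before and (6.8, 0.8) after, so it travelled √(0.1² + 2.2²) ≈ 2.2 units.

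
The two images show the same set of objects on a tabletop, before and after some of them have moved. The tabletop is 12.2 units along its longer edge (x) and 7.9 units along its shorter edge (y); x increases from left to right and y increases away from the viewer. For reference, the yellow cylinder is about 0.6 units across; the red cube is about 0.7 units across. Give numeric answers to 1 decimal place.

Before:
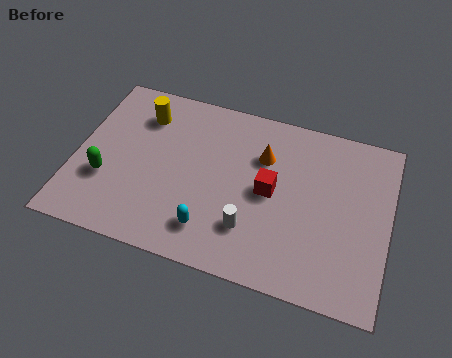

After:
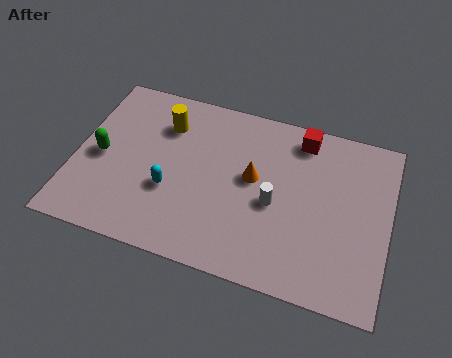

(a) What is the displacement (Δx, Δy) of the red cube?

(1.0, 2.8)

The red cube was at about (7.6, 4.0) and moved to about (8.6, 6.8).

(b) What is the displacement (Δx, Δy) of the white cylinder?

(0.8, 1.4)

The white cylinder was at about (7.0, 2.1) and moved to about (7.8, 3.5).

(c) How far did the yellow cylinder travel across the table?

0.9

From (2.4, 6.1) to (3.3, 5.9), the yellow cylinder covered √(0.9² + 0.2²) ≈ 0.9 units.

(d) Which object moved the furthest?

the red cube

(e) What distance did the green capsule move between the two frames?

1.0

From (1.3, 2.7) to (1.0, 3.7), the green capsule covered √(0.3² + 1.0²) ≈ 1.0 units.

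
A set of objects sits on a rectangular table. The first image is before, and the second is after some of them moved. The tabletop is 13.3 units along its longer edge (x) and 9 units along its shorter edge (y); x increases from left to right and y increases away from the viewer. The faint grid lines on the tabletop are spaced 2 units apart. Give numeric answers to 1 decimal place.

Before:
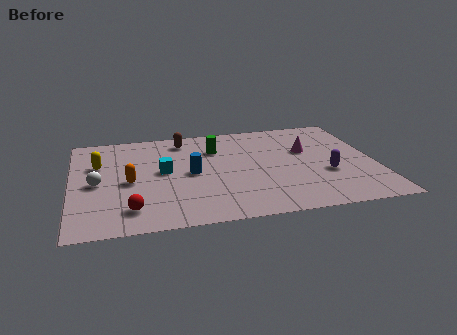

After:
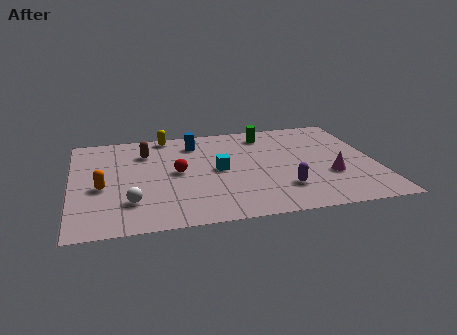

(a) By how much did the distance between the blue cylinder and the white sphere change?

+1.6

The distance was about 4.1 in the first image and 5.7 in the second, so they moved 1.6 units further apart.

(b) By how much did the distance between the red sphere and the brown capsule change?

-3.9

Before: roughly 6.4 units apart; after: 2.5. That's 3.9 units closer together.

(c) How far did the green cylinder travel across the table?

2.5

The green cylinder moved from about (6.4, 6.5) to (8.7, 7.5), a distance of √(2.3² + 1.0²) ≈ 2.5.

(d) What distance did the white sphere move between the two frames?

2.4

The white sphere was near (1.1, 4.2) before and (2.5, 2.3) after, so it travelled √(1.4² + 1.9²) ≈ 2.4 units.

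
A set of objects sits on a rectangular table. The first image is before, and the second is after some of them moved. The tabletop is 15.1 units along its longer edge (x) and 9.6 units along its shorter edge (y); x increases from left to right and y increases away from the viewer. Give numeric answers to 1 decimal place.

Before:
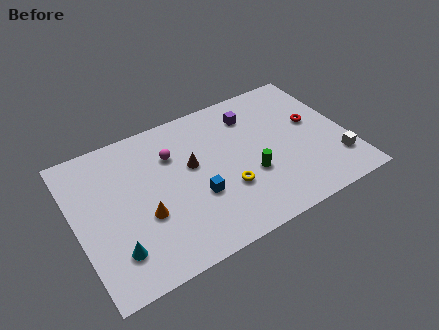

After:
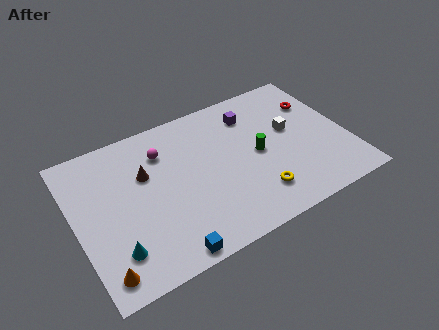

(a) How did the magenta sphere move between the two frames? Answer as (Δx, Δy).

(-0.5, 0.4)

From the two frames, the magenta sphere sits at roughly (5.6, 6.8) before and (5.1, 7.2) after.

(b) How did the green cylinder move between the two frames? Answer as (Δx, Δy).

(0.6, 1.2)

The green cylinder was at about (9.5, 3.5) and moved to about (10.1, 4.7).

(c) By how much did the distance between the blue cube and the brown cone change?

+3.3

Before: roughly 2.1 units apart; after: 5.4. That's 3.3 units further apart.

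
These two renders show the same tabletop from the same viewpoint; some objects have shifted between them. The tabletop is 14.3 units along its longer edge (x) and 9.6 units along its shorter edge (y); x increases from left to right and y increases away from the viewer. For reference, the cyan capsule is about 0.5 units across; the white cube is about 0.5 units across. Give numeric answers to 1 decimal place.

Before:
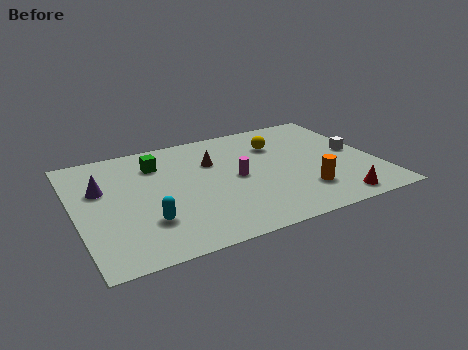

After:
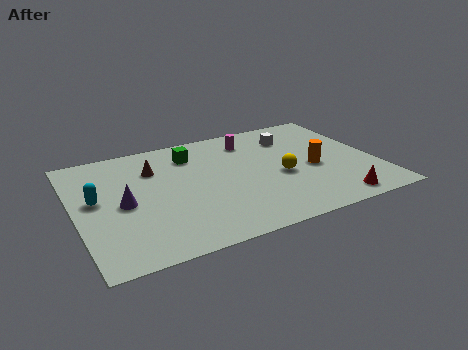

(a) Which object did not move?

the red cone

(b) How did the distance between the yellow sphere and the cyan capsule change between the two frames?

+0.8

They were about 8.0 units apart before and 8.8 after — 0.8 units further apart.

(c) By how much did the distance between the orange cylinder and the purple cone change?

-0.8

The distance was about 9.9 in the first image and 9.1 in the second, so they moved 0.8 units closer together.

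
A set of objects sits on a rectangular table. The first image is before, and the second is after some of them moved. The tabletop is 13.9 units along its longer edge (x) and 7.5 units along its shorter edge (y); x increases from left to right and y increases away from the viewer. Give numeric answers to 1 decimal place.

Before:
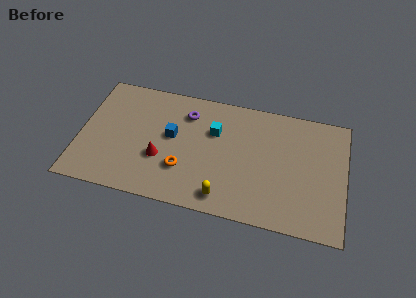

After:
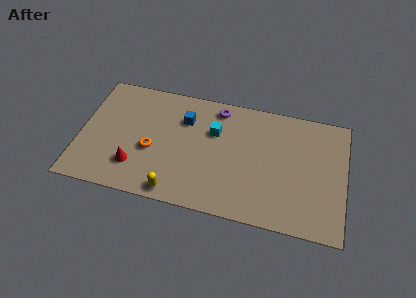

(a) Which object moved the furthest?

the yellow capsule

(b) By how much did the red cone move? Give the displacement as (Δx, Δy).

(-1.3, -0.8)

The red cone started near (4.3, 2.7) and ended near (3.0, 1.9).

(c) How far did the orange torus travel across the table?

1.9

From (5.5, 2.3) to (3.8, 3.1), the orange torus covered √(1.7² + 0.8²) ≈ 1.9 units.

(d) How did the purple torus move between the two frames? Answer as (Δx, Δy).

(1.6, 0.7)

The purple torus started near (5.5, 5.8) and ended near (7.1, 6.5).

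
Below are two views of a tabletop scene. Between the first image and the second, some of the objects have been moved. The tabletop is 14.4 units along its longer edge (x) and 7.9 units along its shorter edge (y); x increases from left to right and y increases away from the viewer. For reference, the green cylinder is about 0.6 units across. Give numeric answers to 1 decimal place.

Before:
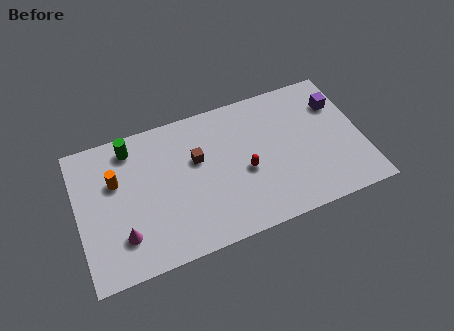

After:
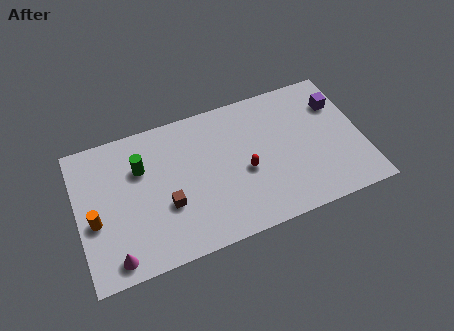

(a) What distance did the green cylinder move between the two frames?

1.4

The green cylinder was near (2.9, 6.7) before and (3.3, 5.4) after, so it travelled √(0.4² + 1.3²) ≈ 1.4 units.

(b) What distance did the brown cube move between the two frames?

2.6

The brown cube moved from about (6.1, 4.9) to (4.4, 2.9), a distance of √(1.7² + 2.0²) ≈ 2.6.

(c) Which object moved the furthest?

the brown cube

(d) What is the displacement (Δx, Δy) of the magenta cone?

(-0.5, -1.0)

The magenta cone started near (2.1, 2.0) and ended near (1.6, 1.0).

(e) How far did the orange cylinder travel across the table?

2.2

The orange cylinder moved from about (2.0, 5.1) to (0.8, 3.3), a distance of √(1.2² + 1.8²) ≈ 2.2.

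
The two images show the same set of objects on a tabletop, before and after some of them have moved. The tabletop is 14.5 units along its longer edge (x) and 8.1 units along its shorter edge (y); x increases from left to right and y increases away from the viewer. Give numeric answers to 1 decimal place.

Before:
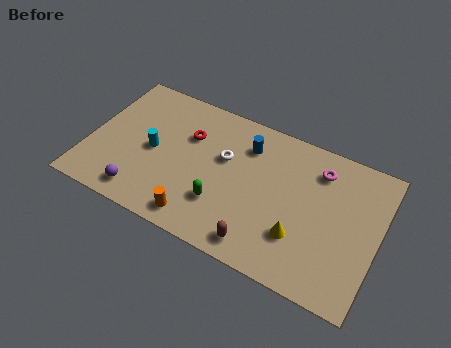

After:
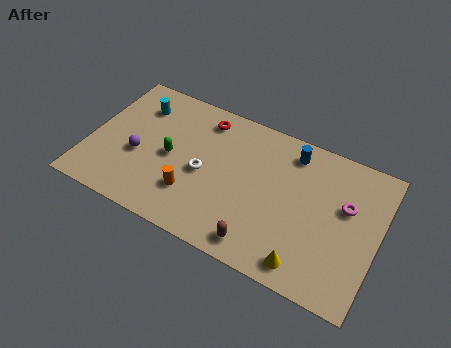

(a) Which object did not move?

the brown capsule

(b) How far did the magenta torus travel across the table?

2.1

From (11.3, 6.4) to (12.8, 5.0), the magenta torus covered √(1.5² + 1.4²) ≈ 2.1 units.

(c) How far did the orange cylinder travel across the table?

1.3

The orange cylinder was near (5.9, 1.1) before and (5.4, 2.3) after, so it travelled √(0.5² + 1.2²) ≈ 1.3 units.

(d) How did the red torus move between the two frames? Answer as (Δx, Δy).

(0.6, 1.3)

The red torus was at about (4.8, 5.5) and moved to about (5.4, 6.8).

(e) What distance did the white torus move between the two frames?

1.6

The white torus was near (6.7, 5.0) before and (5.8, 3.7) after, so it travelled √(0.9² + 1.3²) ≈ 1.6 units.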